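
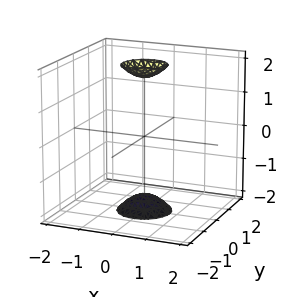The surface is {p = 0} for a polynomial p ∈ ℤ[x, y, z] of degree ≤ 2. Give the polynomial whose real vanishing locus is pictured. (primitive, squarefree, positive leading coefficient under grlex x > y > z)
3*x^2 + 3*y^2 - z^2 + 3

(a) I count 2 distinct pieces.
(b) deg p = 2.
(c) By symmetry, every cross-section ⟂ z is a circle, so x, y appear only via x² + y²; it's symmetric under z → −z, forcing even powers of z.
(d) Observable constraints: it misses every integer gridline on the x-axis; no y-intercept at any integer in the box; a circular section at z = -2 has radius between 0 and 1.
(e) Together with the visible shape, these determine p as stated.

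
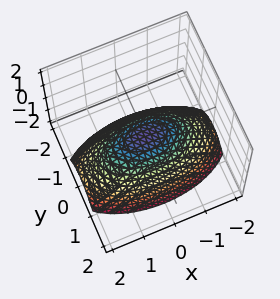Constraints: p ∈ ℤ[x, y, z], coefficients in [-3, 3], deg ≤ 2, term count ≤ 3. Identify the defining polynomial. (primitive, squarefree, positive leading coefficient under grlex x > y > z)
x^2 + 3*y^2 + 3*z

deg p = 2. A paraboloid; a quadric.
Symmetries: it's symmetric under x → −x, forcing even powers of x; the y ↦ −y reflection is a symmetry, so y appears only in even powers.
Observable constraints: it meets the y-axis at y = 0 (among the integer gridlines); it meets the z-axis at z = 0 (among the integer gridlines).
Putting this together gives p.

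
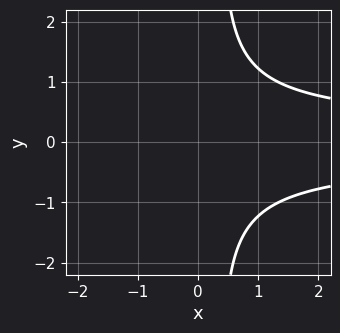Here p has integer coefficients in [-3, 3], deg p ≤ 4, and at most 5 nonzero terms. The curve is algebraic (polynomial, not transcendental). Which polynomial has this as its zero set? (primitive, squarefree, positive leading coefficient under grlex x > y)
3*x*y^2 - y^2 - 3

1. The degree is 3 — a generic line meets the curve in up to 3 points.
2. Symmetries: mirror symmetry y ↦ −y ⇒ only even powers of y.
3. From the visible intercepts: it misses every integer gridline on the x-axis; it misses every integer gridline on the y-axis.
4. Assembling these constraints gives the stated polynomial.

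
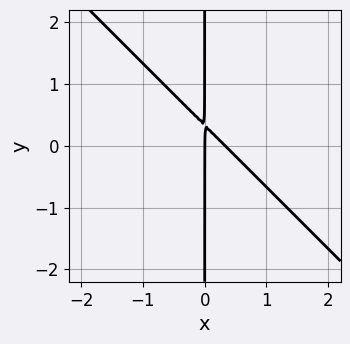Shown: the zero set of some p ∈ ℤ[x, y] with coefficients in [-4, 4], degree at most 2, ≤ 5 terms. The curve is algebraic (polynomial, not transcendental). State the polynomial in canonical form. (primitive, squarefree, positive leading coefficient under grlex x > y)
Degree: no degree-1 curve has this shape, so deg p = 2.
Reading off the gridlines: every point of the y-axis in the box is on the curve; one x-axis crossing is at x = 0.
Fitting integer coefficients to these (and the overall shape) gives p.

3*x^2 + 3*x*y - x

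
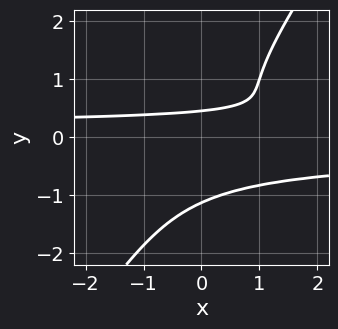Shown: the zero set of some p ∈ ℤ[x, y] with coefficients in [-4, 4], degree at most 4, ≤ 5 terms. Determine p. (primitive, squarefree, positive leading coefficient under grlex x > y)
3*x*y^3 - 2*y^4 - 2*y + 1

(a) Degree: the shape is more complex than any degree-3 curve, so deg p = 4.
(b) Observable constraints: it misses every integer gridline on the x-axis.
(c) Solving for integer coefficients yields p as stated.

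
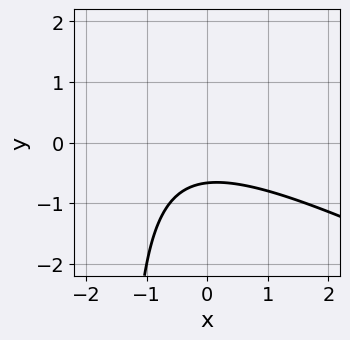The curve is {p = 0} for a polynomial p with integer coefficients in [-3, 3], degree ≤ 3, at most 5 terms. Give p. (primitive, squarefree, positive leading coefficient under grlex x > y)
x^2 + 2*x*y + x + 3*y + 2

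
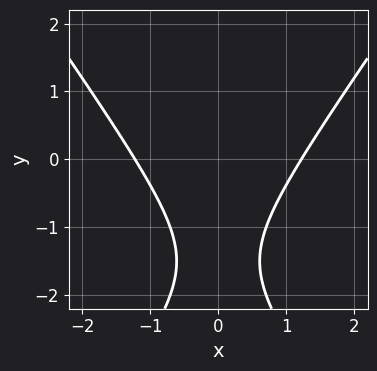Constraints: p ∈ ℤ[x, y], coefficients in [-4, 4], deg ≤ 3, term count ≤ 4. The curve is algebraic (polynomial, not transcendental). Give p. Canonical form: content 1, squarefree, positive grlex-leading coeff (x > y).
2*x^2 - y^2 - 3*y - 3

1. Degree: the shape is more complex than any degree-1 curve, so deg p = 2.
2. Symmetries: the x ↦ −x reflection is a symmetry, so x appears only in even powers.
3. Checking where it meets the axes: the curve avoids every integer y-axis point in the box.
4. Together with the visible shape, these determine p as stated.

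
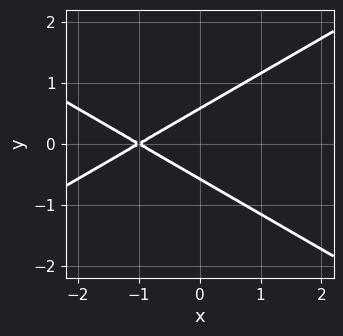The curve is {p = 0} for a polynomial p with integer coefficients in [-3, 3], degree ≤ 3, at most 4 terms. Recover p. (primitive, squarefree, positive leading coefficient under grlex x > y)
x^2 - 3*y^2 + 2*x + 1

(a) Degree: no degree-1 curve has this shape, so deg p = 2.
(b) Symmetries: mirror symmetry y ↦ −y ⇒ only even powers of y.
(c) Against the integer gridlines: it meets the x-axis at x = -1 (among the integer gridlines).
(d) Putting this together gives p.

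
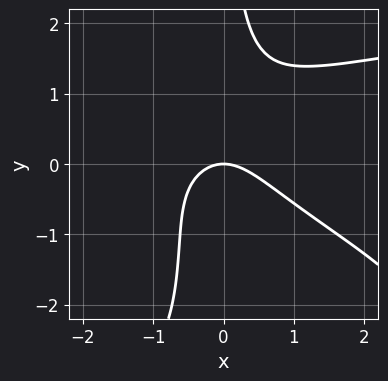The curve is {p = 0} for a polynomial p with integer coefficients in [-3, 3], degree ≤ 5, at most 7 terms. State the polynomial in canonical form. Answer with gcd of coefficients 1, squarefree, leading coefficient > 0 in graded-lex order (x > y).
1. deg p = 4. A generic line meets the curve in up to 4 points.
2. From the visible intercepts: it meets the y-axis at y = 0 (among the integer gridlines); one x-axis crossing is at x = 0.
3. Assembling these constraints gives the stated polynomial.

x*y^3 + 3*x*y^2 - 3*x^2 - x*y - 3*y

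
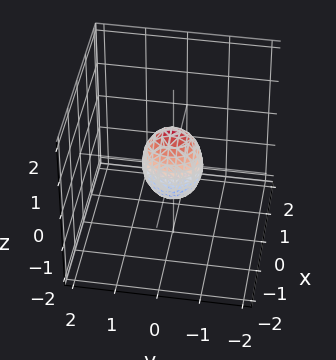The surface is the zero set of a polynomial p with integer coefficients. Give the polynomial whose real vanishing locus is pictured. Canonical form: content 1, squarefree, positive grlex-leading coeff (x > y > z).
1. The degree is 2 — bounded and convex; a quadric.
2. Symmetries: mirror symmetry x ↦ −x ⇒ only even powers of x; it's symmetric under z → −z, forcing even powers of z; it's symmetric under y → −y, forcing even powers of y.
3. From the axis intercepts and sections: among the integer gridlines, it crosses the z-axis at z ∈ {-1, 1}.
4. Fitting integer coefficients to these (and the overall shape) gives p.

3*x^2 + 2*y^2 + z^2 - 1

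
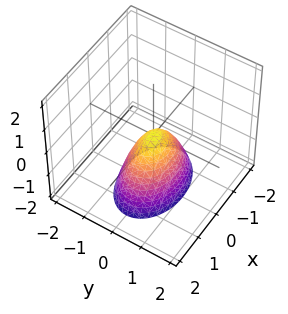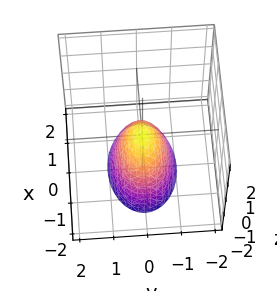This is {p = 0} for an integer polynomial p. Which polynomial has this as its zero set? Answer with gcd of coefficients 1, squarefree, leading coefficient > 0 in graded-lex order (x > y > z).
x^2 + 2*y^2 + z

1. The degree is 2 — a single bowl opening along one axis; a quadric.
2. Symmetries: mirror symmetry x ↦ −x ⇒ only even powers of x; the y ↦ −y reflection is a symmetry, so y appears only in even powers.
3. From the visible intercepts: one z-axis crossing is at z = 0; it crosses the y-axis at the gridline y = 0; it meets the x-axis at x = 0 (among the integer gridlines).
4. Fitting integer coefficients to these (and the overall shape) gives p.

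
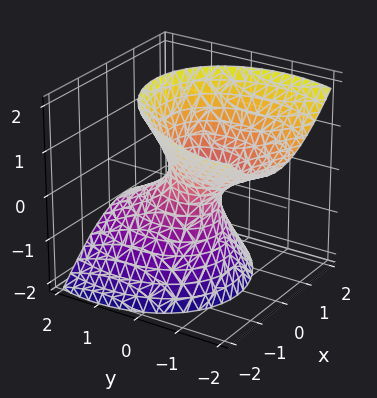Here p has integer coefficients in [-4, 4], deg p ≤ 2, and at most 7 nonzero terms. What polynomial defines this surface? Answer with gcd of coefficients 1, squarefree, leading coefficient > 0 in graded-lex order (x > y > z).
3*x^2 - x*y + 2*y^2 + 3*y*z - 2*z^2 - 1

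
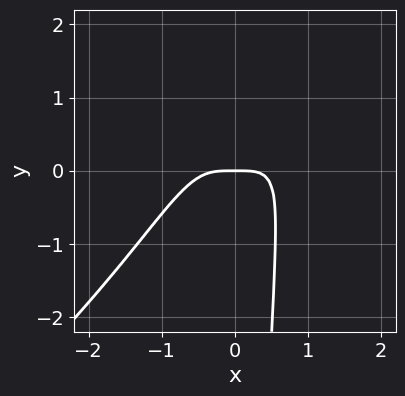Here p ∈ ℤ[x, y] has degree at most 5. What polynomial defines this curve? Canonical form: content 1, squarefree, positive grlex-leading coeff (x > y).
First, deg p = 4.
Then, from the axis intercepts and sections: it meets the x-axis at x = 0 (among the integer gridlines); it crosses the y-axis at the gridline y = 0.
Finally, matching integer coefficients to the picture gives p.

2*x^4 - 3*x^3*y + x^2*y^2 + y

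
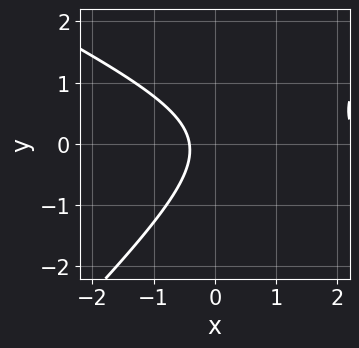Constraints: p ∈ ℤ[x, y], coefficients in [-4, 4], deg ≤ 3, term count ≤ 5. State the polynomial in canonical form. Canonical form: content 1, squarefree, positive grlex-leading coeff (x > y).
x^2 + x*y - 2*y^2 - 2*x - 1

1. Degree: the shape is more complex than any degree-1 curve, so deg p = 2.
2. From the visible intercepts: the curve avoids every integer y-axis point in the box.
3. These observations pin down the coefficients.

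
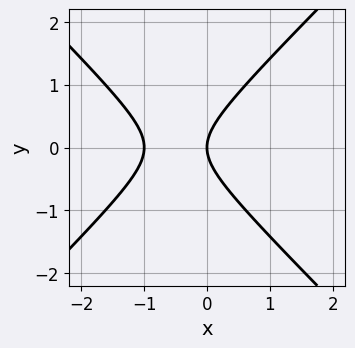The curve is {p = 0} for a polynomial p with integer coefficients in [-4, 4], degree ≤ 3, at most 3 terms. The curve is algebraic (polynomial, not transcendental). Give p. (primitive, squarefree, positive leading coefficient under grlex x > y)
1. The degree is 2 — the shape is more complex than any degree-1 curve.
2. Symmetries: it's symmetric under y → −y, forcing even powers of y.
3. From the visible intercepts: the x-axis gridline crossings are at x ∈ {-1, 0}; it meets the y-axis at y = 0 (among the integer gridlines).
4. Together with the visible shape, these determine p as stated.

x^2 - y^2 + x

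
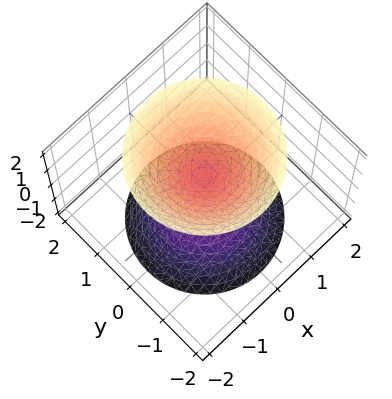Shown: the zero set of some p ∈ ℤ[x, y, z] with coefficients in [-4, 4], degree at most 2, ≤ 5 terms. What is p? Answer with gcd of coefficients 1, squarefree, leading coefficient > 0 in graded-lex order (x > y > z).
3*x^2 + 3*y^2 - 2*z^2 + 1

The picture has 2 separate pieces. They look like related sheets of one shape, so recover p as a whole.
deg p = 2. Two separate bowl-shaped sheets opening away from each other; a quadric.
Symmetries: it's symmetric under z → −z, forcing even powers of z; every cross-section ⟂ z is a circle, so x, y appear only via x² + y².
From the visible intercepts: it misses every integer gridline on the x-axis; it misses every integer gridline on the y-axis; a circular section at z = 2 has radius between 1 and 2.
Putting this together gives p.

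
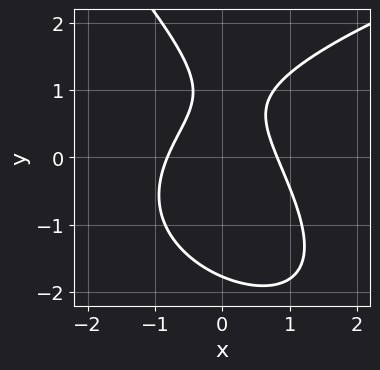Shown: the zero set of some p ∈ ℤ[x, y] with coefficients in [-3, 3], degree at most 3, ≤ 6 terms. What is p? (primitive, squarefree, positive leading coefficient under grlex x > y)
deg p = 3. A generic line meets the curve in up to 3 points.
The integer polynomial consistent with all of this is the stated p.

x*y^2 + y^3 - 3*x^2 - 2*y + 2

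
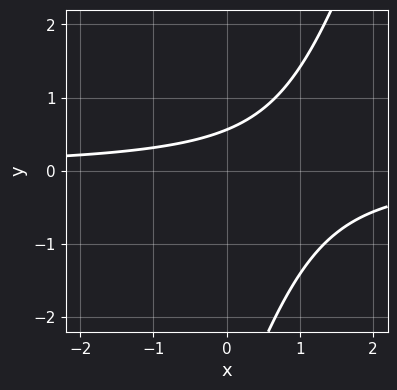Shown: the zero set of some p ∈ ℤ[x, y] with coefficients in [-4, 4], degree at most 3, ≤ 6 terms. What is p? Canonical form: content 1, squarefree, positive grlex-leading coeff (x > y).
3*x*y - y^2 - 3*y + 2

First, degree: a generic line meets the curve in up to 2 points, so deg p = 2.
Next, observable constraints: it misses every integer gridline on the x-axis.
Finally, these observations pin down the coefficients.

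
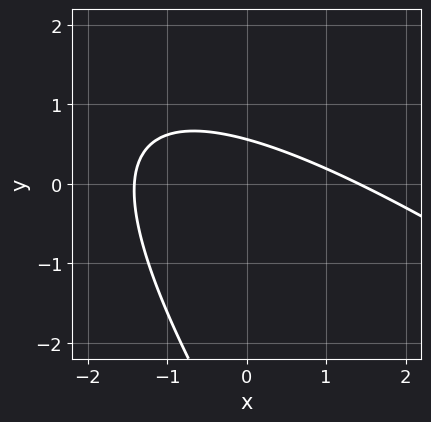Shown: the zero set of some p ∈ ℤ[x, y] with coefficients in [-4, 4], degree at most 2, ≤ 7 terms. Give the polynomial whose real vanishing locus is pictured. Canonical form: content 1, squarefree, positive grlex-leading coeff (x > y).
1. Degree: no degree-1 curve has this shape, so deg p = 2.
2. Solving for integer coefficients yields p as stated.

x^2 + 2*x*y + y^2 + 3*y - 2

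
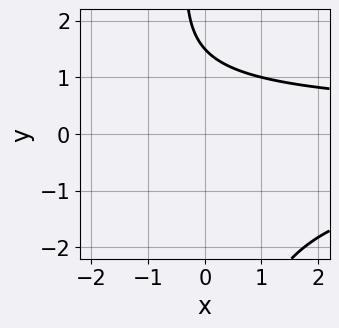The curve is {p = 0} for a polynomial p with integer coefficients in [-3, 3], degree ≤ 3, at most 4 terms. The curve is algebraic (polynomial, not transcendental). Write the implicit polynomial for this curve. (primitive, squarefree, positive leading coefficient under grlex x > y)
1. deg p = 3. The shape is more complex than any degree-2 curve.
2. From the axis intercepts and sections: no x-intercept at any integer in the box.
3. Putting this together gives p.

x*y^2 + 2*y - 3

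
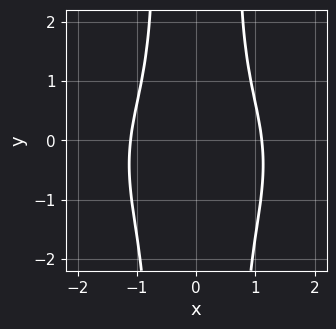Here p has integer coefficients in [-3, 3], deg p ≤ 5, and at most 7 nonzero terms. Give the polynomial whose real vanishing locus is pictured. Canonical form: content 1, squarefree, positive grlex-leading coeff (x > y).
2*x^4 + 2*x^2*y^2 + x^2*y - y^2 - 3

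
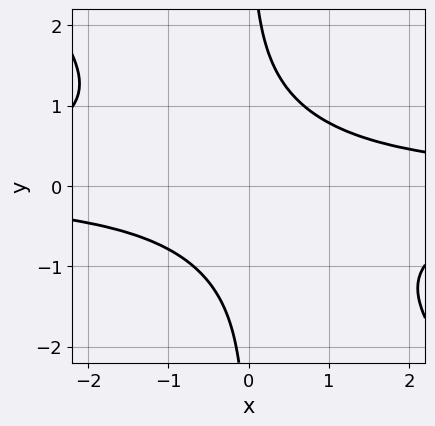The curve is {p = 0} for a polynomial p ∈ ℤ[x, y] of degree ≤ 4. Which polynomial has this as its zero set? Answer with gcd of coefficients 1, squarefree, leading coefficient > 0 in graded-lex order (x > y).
2*x^2*y^2 + 2*x*y^3 + x*y - 3

1. deg p = 4. The shape is more complex than any degree-3 curve.
2. Reading off the gridlines: no x-intercept at any integer in the box; no y-intercept at any integer in the box.
3. Fitting integer coefficients to these (and the overall shape) gives p.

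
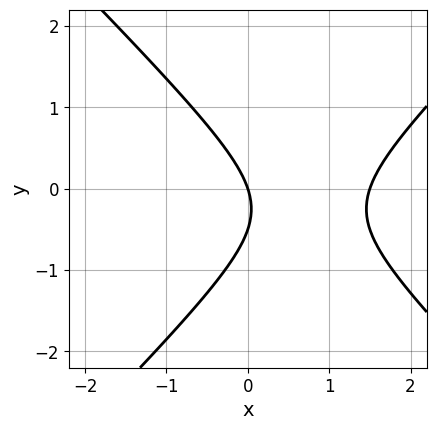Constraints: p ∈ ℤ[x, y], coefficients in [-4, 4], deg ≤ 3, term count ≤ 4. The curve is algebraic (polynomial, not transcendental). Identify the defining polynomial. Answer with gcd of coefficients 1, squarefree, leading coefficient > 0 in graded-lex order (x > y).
2*x^2 - 2*y^2 - 3*x - y

deg p = 2. No degree-1 curve has this shape.
Observable constraints: it crosses the x-axis at the gridline x = 0; one y-axis crossing is at y = 0.
The integer polynomial consistent with all of this is the stated p.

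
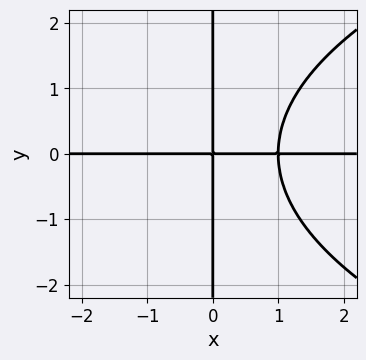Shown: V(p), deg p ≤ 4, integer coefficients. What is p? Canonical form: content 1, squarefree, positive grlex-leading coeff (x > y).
1. Degree: a generic line meets the curve in up to 4 points, so deg p = 4.
2. Checking where it meets the axes: the visible y-axis segment lies entirely on the curve; every point of the x-axis in the box is on the curve.
3. These observations pin down the coefficients.

x*y^3 - 3*x^2*y + 3*x*y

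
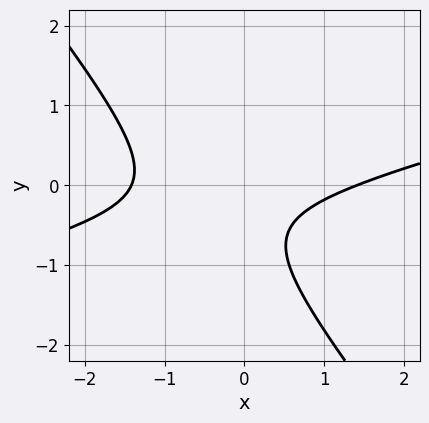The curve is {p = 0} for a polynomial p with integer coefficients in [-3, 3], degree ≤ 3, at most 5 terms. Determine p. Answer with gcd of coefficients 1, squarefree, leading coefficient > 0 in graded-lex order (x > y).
1. The degree is 2 — the shape is more complex than any degree-1 curve.
2. Against the integer gridlines: the curve avoids every integer y-axis point in the box.
3. Fitting integer coefficients to these (and the overall shape) gives p.

x^2 - 3*x*y - 3*y^2 - 3*y - 2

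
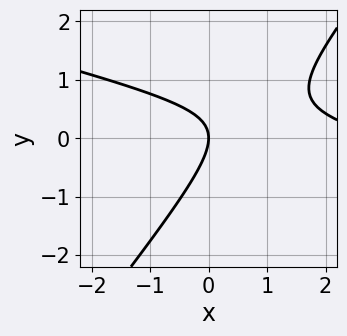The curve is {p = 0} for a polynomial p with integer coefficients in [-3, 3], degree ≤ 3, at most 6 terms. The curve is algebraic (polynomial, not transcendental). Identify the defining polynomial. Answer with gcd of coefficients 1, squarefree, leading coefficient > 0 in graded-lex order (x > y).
1. The degree is 2 — a generic line meets the curve in up to 2 points.
2. Against the integer gridlines: one y-axis crossing is at y = 0; it crosses the x-axis at the gridline x = 0.
3. These observations pin down the coefficients.

x^2 + 3*x*y - 3*y^2 - 3*x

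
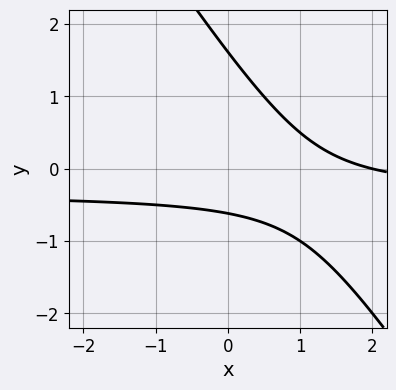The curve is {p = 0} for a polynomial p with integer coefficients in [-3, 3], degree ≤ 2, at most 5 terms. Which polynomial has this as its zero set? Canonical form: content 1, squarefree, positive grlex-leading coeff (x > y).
3*x*y + 2*y^2 + x - 2*y - 2

(a) The degree is 2 — a generic line meets the curve in up to 2 points.
(b) Reading off the gridlines: one x-axis crossing is at x = 2.
(c) Fitting integer coefficients to these (and the overall shape) gives p.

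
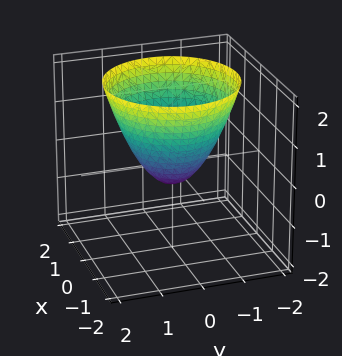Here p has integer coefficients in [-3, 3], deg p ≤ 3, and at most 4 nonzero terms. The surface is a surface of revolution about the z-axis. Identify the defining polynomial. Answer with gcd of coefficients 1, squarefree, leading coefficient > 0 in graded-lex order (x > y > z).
2*x^2 + 2*y^2 - 2*z - 1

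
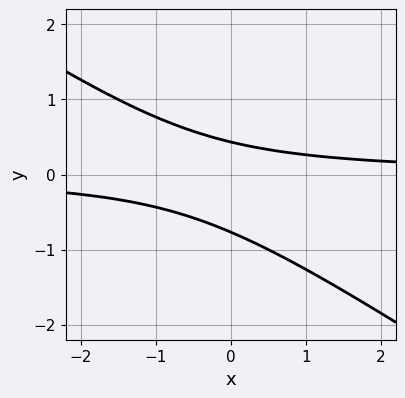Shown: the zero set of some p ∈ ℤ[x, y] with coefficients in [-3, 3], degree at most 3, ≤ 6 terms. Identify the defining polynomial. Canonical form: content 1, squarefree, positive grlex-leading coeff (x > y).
(a) deg p = 2.
(b) Observable constraints: the curve avoids every integer x-axis point in the box.
(c) Solving for integer coefficients yields p as stated.

2*x*y + 3*y^2 + y - 1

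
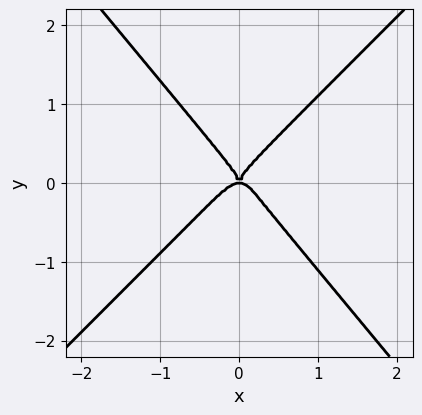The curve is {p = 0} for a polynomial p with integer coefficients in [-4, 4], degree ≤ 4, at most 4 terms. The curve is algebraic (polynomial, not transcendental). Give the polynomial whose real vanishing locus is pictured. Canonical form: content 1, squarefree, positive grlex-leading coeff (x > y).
3*x^4 - x^3*y - 2*y^4 + x^2*y

First, the degree is 4 — the shape is more complex than any degree-3 curve.
Then, observable constraints: it crosses the y-axis at the gridline y = 0; one x-axis crossing is at x = 0.
Finally, together with the visible shape, these determine p as stated.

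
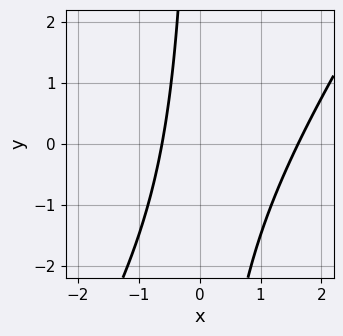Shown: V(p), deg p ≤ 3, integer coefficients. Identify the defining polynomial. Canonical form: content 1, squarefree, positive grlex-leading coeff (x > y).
3*x^2 - 2*x*y - 3*x - 3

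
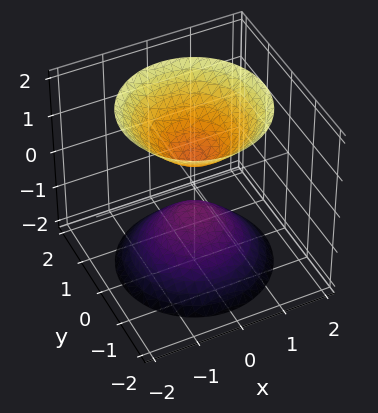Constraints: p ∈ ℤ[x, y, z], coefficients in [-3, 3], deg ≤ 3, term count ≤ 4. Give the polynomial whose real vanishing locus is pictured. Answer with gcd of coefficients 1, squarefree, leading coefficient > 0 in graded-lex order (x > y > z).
3*x^2 + 3*y^2 - 2*z^2 + 1

(a) I count 2 distinct pieces. They look like related sheets of one shape, so recover p as a whole.
(b) deg p = 2. Two sheets facing apart; a quadric.
(c) Symmetries: mirror symmetry z ↦ −z ⇒ only even powers of z; the surface is invariant under rotation about z: p = q(x² + y², z).
(d) From the axis intercepts and sections: the surface avoids every integer y-axis point in the box; no x-intercept at any integer in the box; a circular section at z = -1 has radius between 0 and 1.
(e) Putting this together gives p.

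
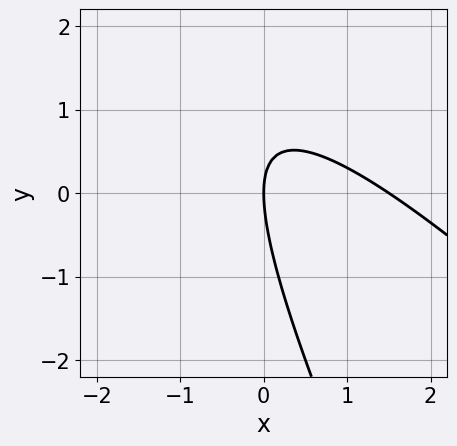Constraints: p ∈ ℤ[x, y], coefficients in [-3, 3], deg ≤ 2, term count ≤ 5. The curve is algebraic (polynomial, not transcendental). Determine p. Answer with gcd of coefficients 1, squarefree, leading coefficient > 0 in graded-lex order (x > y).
1. The degree is 2 — a generic line meets the curve in up to 2 points.
2. Reading off the gridlines: one y-axis crossing is at y = 0; it crosses the x-axis at the gridline x = 0.
3. Together with the visible shape, these determine p as stated.

2*x^2 + 3*x*y + y^2 - 3*x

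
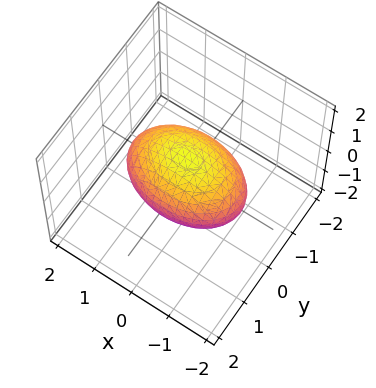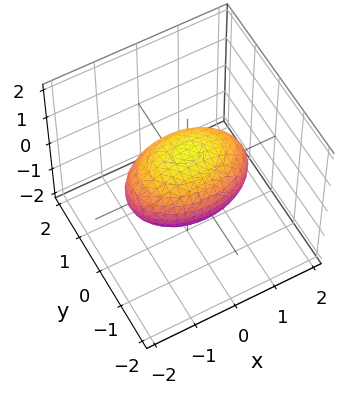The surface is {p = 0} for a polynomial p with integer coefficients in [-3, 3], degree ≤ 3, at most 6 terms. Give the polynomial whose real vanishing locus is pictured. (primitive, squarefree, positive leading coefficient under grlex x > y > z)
x^2 + 2*y^2 + 2*z^2 - 2

The degree is 2 — bounded and convex; a quadric.
Symmetries: the y ↦ −y reflection is a symmetry, so y appears only in even powers; it's symmetric under x → −x, forcing even powers of x; mirror symmetry z ↦ −z ⇒ only even powers of z.
Against the integer gridlines: the z-axis gridline crossings are at z ∈ {-1, 1}; the y-axis gridline crossings are at y ∈ {-1, 1}.
Assembling these constraints gives the stated polynomial.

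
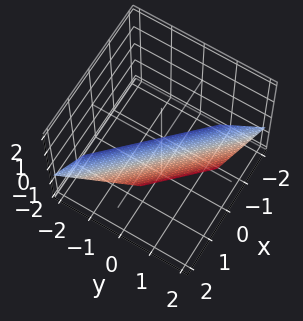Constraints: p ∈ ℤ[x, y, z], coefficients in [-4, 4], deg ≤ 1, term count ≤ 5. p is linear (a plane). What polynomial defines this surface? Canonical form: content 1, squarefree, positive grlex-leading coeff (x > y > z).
Degree: every cross-section is a straight line — this is a plane, so deg p = 1.
Matching integer coefficients to the picture gives p.

3*x + 3*y - 3*z - 2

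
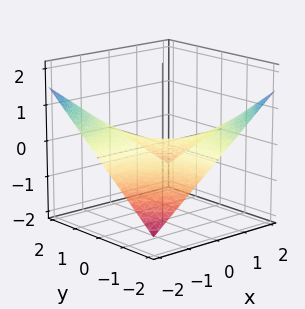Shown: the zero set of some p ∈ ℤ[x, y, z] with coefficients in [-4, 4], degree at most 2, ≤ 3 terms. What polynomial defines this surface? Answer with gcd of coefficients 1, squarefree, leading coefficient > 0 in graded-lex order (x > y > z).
1. The degree is 2 — a hyperbolic paraboloid; a quadric.
2. Checking where it meets the axes: one z-axis crossing is at z = 0; every point of the x-axis in the box is on the surface; the visible y-axis segment lies entirely on the surface.
3. Together with the visible shape, these determine p as stated.

x*y + 3*z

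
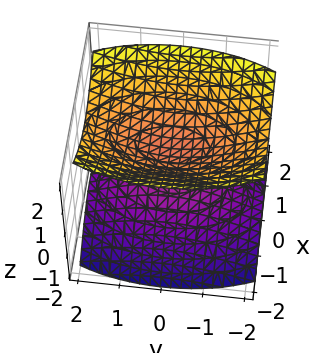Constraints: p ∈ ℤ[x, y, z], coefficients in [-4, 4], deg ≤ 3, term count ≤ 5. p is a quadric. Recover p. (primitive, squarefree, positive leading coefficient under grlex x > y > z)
3*x^2 + y^2 - 3*z^2 + 1

1. There are 2 components.
2. deg p = 2.
3. Symmetries: mirror symmetry x ↦ −x ⇒ only even powers of x; it's symmetric under y → −y, forcing even powers of y; mirror symmetry z ↦ −z ⇒ only even powers of z.
4. Observable constraints: it misses every integer gridline on the y-axis; no x-intercept at any integer in the box.
5. Fitting integer coefficients to these (and the overall shape) gives p.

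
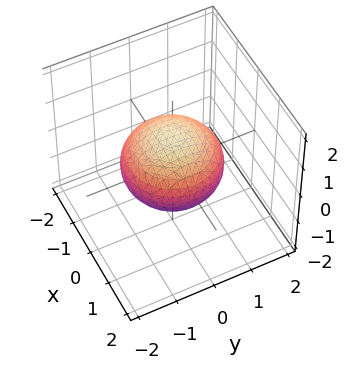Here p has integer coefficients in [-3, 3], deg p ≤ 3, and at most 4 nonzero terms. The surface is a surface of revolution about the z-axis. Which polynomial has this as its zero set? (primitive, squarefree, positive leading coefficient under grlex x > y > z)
deg p = 2.
By symmetry, the surface is invariant under rotation about z: p = q(x² + y², z).
Reading off the gridlines: the z-axis gridline crossings are at z ∈ {-1, 1}; a circular section at z = 0 has radius between 1 and 2.
Putting this together gives p.

2*x^2 + 2*y^2 + 3*z^2 - 3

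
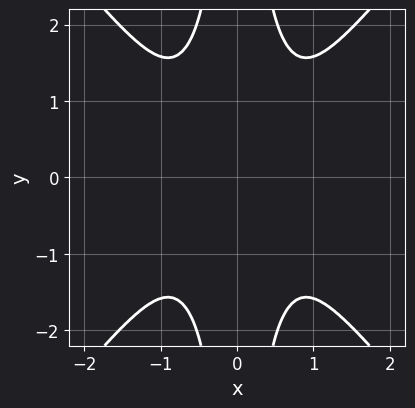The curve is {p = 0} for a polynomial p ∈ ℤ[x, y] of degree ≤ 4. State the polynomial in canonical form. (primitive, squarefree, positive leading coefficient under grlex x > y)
3*x^4 - 2*x^2*y^2 + 2

First, degree: no degree-3 curve has this shape, so deg p = 4.
Next, symmetries: it's symmetric under y → −y, forcing even powers of y; the x ↦ −x reflection is a symmetry, so x appears only in even powers.
Next, against the integer gridlines: it misses every integer gridline on the x-axis; no y-intercept at any integer in the box.
Finally, matching integer coefficients to the picture gives p.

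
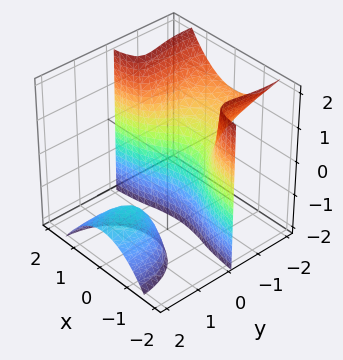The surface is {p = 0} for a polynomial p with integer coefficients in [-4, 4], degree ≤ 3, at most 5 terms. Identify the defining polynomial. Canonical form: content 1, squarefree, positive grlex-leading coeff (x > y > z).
(a) I count 2 distinct pieces. Treating them together as one polynomial.
(b) The degree is 3 — a generic line meets the surface in up to 3 points.
(c) From the visible intercepts: no z-intercept at any integer in the box; it meets the y-axis at y = -1 (among the integer gridlines); no x-intercept at any integer in the box.
(d) Assembling these constraints gives the stated polynomial.

2*x^2*y + y^3 + 2*y^2*z + 1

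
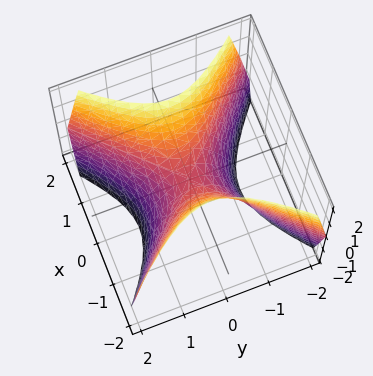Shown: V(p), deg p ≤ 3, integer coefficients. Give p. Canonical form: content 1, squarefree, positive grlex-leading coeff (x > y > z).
3*x^2 - 3*y^2 - 2*z

(a) The degree is 2 — a saddle surface; a quadric.
(b) Symmetries: the y ↦ −y reflection is a symmetry, so y appears only in even powers; it's symmetric under x → −x, forcing even powers of x.
(c) Checking where it meets the axes: one x-axis crossing is at x = 0; one y-axis crossing is at y = 0.
(d) Matching integer coefficients to the picture gives p.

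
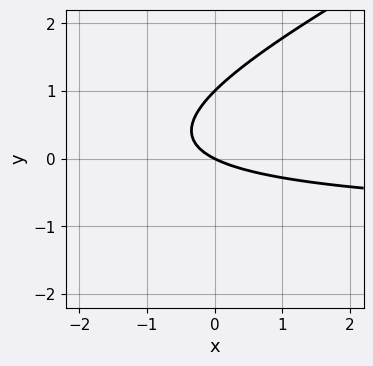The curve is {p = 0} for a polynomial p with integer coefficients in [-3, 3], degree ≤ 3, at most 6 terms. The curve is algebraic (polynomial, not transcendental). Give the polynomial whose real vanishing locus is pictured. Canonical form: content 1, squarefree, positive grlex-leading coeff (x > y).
(a) deg p = 2. A generic line meets the curve in up to 2 points.
(b) Reading off the gridlines: the y-axis gridline crossings are at y ∈ {0, 1}; one x-axis crossing is at x = 0.
(c) Putting this together gives p.

x*y - 2*y^2 + x + 2*y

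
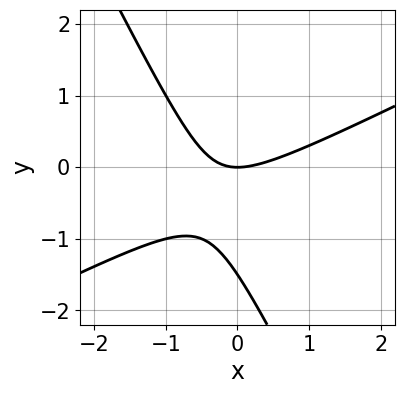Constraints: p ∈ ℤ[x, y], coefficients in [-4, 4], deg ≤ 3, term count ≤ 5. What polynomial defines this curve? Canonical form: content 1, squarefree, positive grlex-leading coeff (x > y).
(a) Degree: a generic line meets the curve in up to 2 points, so deg p = 2.
(b) Against the integer gridlines: it meets the y-axis at y = 0 (among the integer gridlines); it crosses the x-axis at the gridline x = 0.
(c) These observations pin down the coefficients.

2*x^2 - 3*x*y - 2*y^2 - 3*y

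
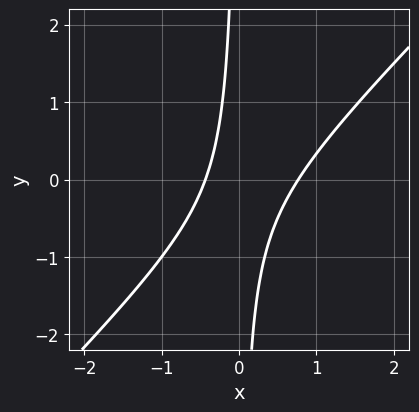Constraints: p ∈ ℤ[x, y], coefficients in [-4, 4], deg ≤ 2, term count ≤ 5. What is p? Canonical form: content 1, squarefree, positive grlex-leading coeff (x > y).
3*x^2 - 3*x*y - x - 1

(a) Degree: a generic line meets the curve in up to 2 points, so deg p = 2.
(b) From the visible intercepts: the curve avoids every integer y-axis point in the box.
(c) Putting this together gives p.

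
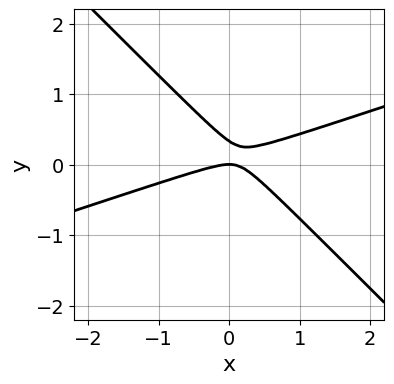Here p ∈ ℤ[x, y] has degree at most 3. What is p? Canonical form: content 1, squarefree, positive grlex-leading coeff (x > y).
x^2 - 2*x*y - 3*y^2 + y

(a) The degree is 2 — no degree-1 curve has this shape.
(b) Reading off the gridlines: it meets the y-axis at y = 0 (among the integer gridlines); it crosses the x-axis at the gridline x = 0.
(c) Fitting integer coefficients to these (and the overall shape) gives p.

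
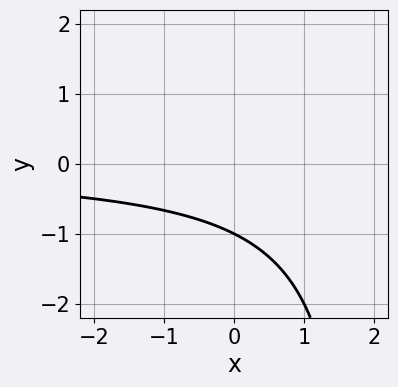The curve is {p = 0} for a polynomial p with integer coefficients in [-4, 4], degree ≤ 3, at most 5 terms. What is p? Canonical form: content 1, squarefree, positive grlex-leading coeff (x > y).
x*y - 2*y - 2

1. Degree: no degree-1 curve has this shape, so deg p = 2.
2. From the axis intercepts and sections: it misses every integer gridline on the x-axis; one y-axis crossing is at y = -1.
3. Putting this together gives p.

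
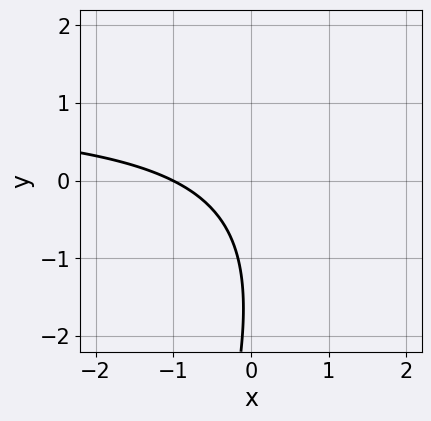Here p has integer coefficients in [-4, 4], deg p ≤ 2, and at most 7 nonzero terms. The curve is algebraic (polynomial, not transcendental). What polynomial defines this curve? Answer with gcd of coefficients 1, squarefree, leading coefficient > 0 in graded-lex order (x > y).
3*x*y - y^2 - 3*x - 3*y - 3

(a) deg p = 2.
(b) Against the integer gridlines: the curve avoids every integer y-axis point in the box; it meets the x-axis at x = -1 (among the integer gridlines).
(c) Putting this together gives p.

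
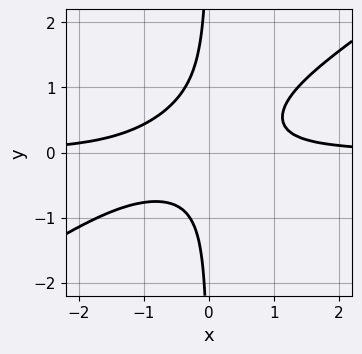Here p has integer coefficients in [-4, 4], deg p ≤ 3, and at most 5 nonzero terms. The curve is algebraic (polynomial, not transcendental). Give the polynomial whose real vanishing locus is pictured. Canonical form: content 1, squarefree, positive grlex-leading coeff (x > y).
2*x^2*y - 3*x*y^2 + x*y - 1

deg p = 3. A generic line meets the curve in up to 3 points.
Checking where it meets the axes: it misses every integer gridline on the x-axis; it misses every integer gridline on the y-axis.
The integer polynomial consistent with all of this is the stated p.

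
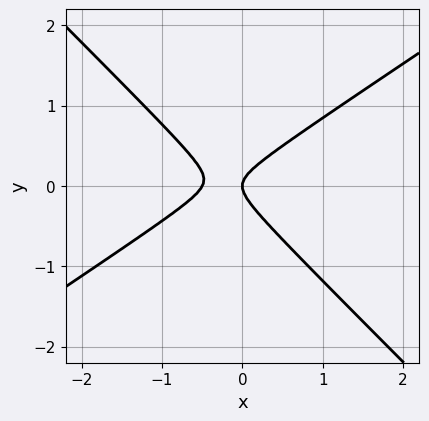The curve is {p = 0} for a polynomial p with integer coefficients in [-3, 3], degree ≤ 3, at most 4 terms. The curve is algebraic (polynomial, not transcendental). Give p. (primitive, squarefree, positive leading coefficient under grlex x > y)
2*x^2 - x*y - 3*y^2 + x

First, deg p = 2. The shape is more complex than any degree-1 curve.
Then, checking where it meets the axes: it crosses the y-axis at the gridline y = 0; it crosses the x-axis at the gridline x = 0.
Finally, solving for integer coefficients yields p as stated.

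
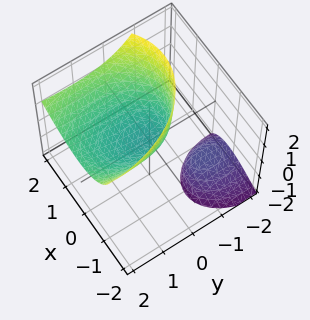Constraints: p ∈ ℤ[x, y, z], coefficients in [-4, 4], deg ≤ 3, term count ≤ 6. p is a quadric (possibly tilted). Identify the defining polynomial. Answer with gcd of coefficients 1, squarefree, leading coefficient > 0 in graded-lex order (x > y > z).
2*x^2 - 2*x*z + y^2 - 2*y*z - 2*z

1. The picture has 2 separate pieces. Treating them together as one polynomial.
2. The degree is 2 — the shape is more complex than any degree-1 surface.
3. Against the integer gridlines: it crosses the y-axis at the gridline y = 0; one z-axis crossing is at z = 0; one x-axis crossing is at x = 0.
4. Together with the visible shape, these determine p as stated.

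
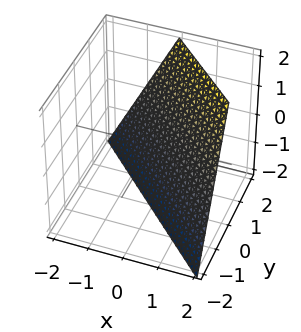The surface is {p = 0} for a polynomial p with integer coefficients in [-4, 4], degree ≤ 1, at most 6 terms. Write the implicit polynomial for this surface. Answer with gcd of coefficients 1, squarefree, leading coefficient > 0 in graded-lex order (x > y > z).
1. The degree is 1 — every cross-section is a straight line — this is a plane.
2. Against the integer gridlines: it meets the y-axis at y = 1 (among the integer gridlines); it crosses the x-axis at the gridline x = 1.
3. Assembling these constraints gives the stated polynomial. Check: (0, 0, -2) on the z-axis lies on the surface, and p(0, 0, -2) = 0. ✓

2*x + 2*y - z - 2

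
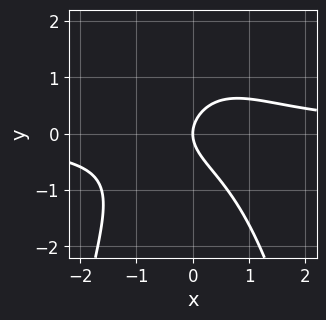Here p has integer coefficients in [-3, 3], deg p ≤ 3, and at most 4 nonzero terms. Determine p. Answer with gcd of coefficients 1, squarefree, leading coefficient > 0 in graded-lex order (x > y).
(a) The degree is 3 — a generic line meets the curve in up to 3 points.
(b) From the visible intercepts: one y-axis crossing is at y = 0; one x-axis crossing is at x = 0.
(c) Fitting integer coefficients to these (and the overall shape) gives p.

x^2*y + y^2 - x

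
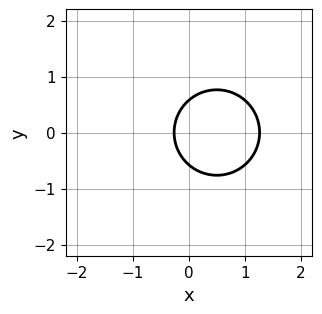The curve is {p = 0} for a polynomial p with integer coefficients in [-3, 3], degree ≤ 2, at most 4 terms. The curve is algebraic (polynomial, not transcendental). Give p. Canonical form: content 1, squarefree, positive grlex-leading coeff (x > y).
Degree: no degree-1 curve has this shape, so deg p = 2.
Symmetries: it's symmetric under y → −y, forcing even powers of y.
Assembling these constraints gives the stated polynomial.

3*x^2 + 3*y^2 - 3*x - 1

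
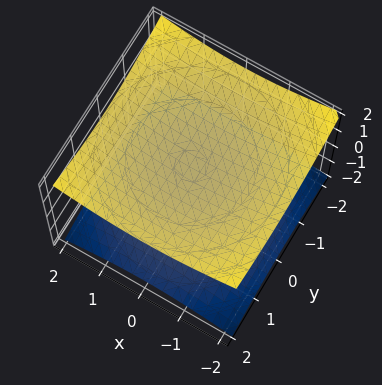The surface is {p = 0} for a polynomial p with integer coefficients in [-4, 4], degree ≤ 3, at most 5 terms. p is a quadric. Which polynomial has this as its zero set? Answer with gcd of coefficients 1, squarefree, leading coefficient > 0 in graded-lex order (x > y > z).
x^2 + y^2 - 3*z^2 + 3

1. The picture has 2 separate pieces.
2. The degree is 2 — two separate bowl-shaped sheets opening away from each other; a quadric.
3. Symmetry: the z-axis is an axis of rotation, so x and y enter only as x² + y²; it's symmetric under z → −z, forcing even powers of z.
4. From the visible intercepts: it misses every integer gridline on the x-axis; it misses every integer gridline on the y-axis; among the integer gridlines, it crosses the z-axis at z ∈ {-1, 1}.
5. Together with the visible shape, these determine p as stated.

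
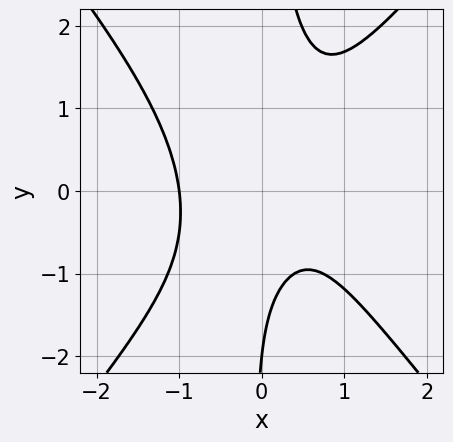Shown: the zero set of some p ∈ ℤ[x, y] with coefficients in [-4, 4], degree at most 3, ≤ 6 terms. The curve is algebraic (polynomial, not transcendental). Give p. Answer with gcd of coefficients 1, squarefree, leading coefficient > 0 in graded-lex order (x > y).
3*x^3 - 2*x*y^2 - x + y + 2

1. deg p = 3.
2. Reading off the gridlines: it meets the y-axis at y = -2 (among the integer gridlines); one x-axis crossing is at x = -1.
3. These observations pin down the coefficients.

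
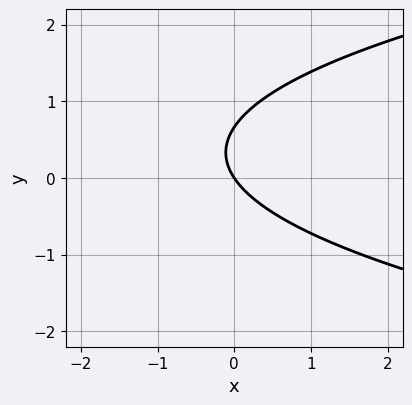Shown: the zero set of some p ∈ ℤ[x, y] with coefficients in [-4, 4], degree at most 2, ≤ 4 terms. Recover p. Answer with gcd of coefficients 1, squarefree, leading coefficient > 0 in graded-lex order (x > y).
1. deg p = 2.
2. From the axis intercepts and sections: it crosses the x-axis at the gridline x = 0; it meets the y-axis at y = 0 (among the integer gridlines).
3. Together with the visible shape, these determine p as stated.

3*y^2 - 3*x - 2*y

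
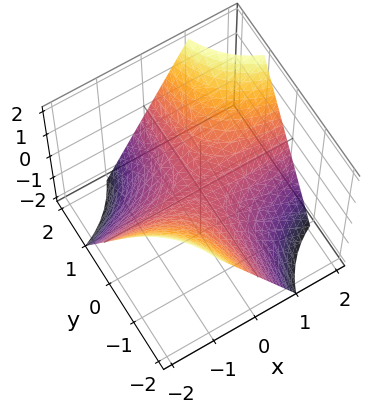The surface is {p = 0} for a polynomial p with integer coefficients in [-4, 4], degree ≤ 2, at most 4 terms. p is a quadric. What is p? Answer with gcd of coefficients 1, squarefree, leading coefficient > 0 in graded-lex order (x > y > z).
1. deg p = 2. A hyperbolic paraboloid; a quadric.
2. Against the integer gridlines: every point of the y-axis in the box is on the surface; it crosses the z-axis at the gridline z = 0; every point of the x-axis in the box is on the surface.
3. Solving for integer coefficients yields p as stated.

x*y - z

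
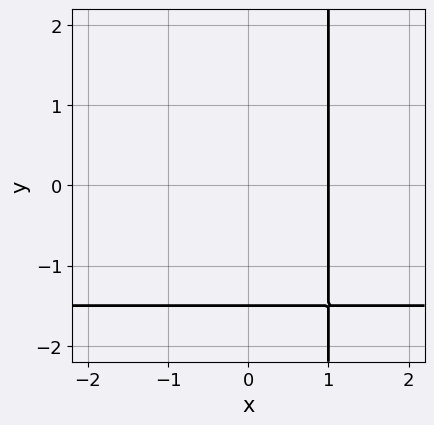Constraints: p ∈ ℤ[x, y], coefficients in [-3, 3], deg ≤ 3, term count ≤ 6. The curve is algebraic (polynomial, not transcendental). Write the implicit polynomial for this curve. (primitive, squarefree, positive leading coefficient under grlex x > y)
2*x*y + 3*x - 2*y - 3

First, the degree is 2 — the shape is more complex than any degree-1 curve.
Then, from the visible intercepts: one x-axis crossing is at x = 1.
Finally, these observations pin down the coefficients.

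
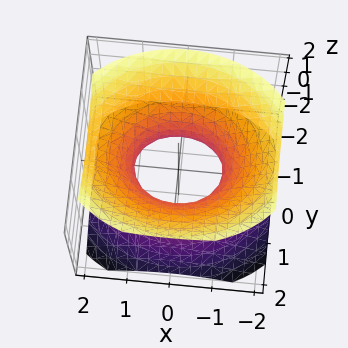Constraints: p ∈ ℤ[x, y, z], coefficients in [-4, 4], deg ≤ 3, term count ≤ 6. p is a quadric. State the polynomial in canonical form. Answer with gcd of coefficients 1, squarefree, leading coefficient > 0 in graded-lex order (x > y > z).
2*x^2 + 3*y^2 - 3*z^2 - 2

1. The degree is 2 — an hourglass — one-sheet hyperboloid; a quadric.
2. Symmetries: the z ↦ −z reflection is a symmetry, so z appears only in even powers; it's symmetric under y → −y, forcing even powers of y; mirror symmetry x ↦ −x ⇒ only even powers of x.
3. From the axis intercepts and sections: the x-axis gridline crossings are at x ∈ {-1, 1}; no z-intercept at any integer in the box.
4. Together with the visible shape, these determine p as stated.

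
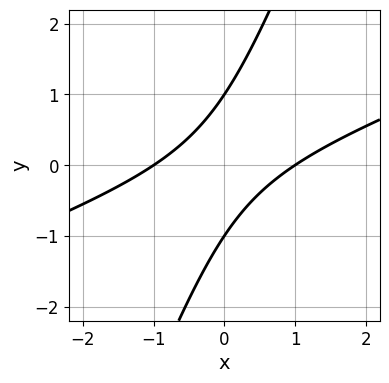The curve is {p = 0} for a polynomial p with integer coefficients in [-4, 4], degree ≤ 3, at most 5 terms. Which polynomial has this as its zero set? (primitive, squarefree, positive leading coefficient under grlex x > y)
x^2 - 3*x*y + y^2 - 1

(a) The degree is 2 — no degree-1 curve has this shape.
(b) From the visible intercepts: the x-axis gridline crossings are at x ∈ {-1, 1}; among the integer gridlines, it crosses the y-axis at y ∈ {-1, 1}.
(c) Putting this together gives p.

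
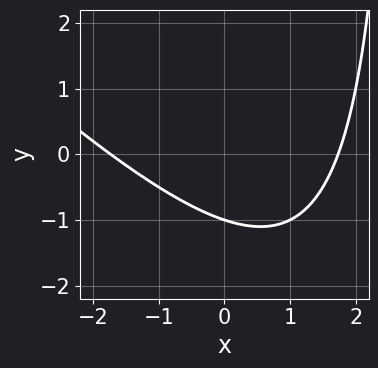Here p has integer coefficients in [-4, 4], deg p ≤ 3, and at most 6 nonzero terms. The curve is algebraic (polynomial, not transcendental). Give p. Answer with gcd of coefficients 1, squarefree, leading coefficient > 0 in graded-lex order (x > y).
1. The degree is 2 — a generic line meets the curve in up to 2 points.
2. Checking where it meets the axes: one y-axis crossing is at y = -1.
3. Together with the visible shape, these determine p as stated.

x^2 + x*y - 3*y - 3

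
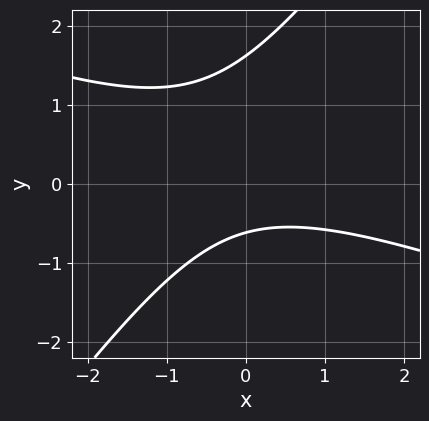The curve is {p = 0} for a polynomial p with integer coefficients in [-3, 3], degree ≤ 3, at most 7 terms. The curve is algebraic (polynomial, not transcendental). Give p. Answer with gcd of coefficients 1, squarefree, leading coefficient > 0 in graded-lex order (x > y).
x^2 + 2*x*y - 2*y^2 + 2*y + 2

First, the degree is 2 — no degree-1 curve has this shape.
Then, observable constraints: the curve avoids every integer x-axis point in the box.
Finally, matching integer coefficients to the picture gives p.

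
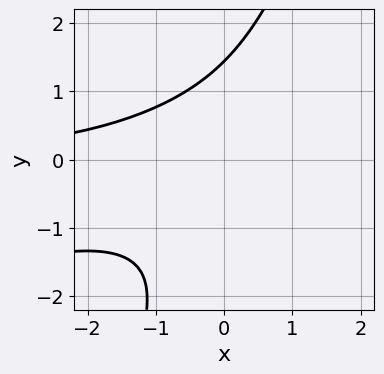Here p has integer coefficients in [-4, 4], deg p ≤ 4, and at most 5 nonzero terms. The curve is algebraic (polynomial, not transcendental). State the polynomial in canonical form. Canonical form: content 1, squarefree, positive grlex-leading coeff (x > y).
x^2*y - 3*x*y^2 + y^3 - 3

(a) Degree: a generic line meets the curve in up to 3 points, so deg p = 3.
(b) Reading off the gridlines: the curve avoids every integer x-axis point in the box.
(c) These observations pin down the coefficients.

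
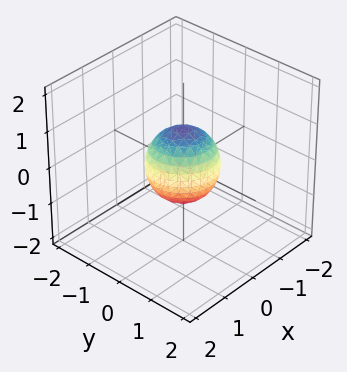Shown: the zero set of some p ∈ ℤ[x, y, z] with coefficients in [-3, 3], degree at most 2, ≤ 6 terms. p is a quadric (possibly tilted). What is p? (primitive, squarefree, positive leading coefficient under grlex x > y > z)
(a) The degree is 2 — no degree-1 surface has this shape.
(b) Checking where it meets the axes: among the integer gridlines, it crosses the z-axis at z ∈ {-1, 1}.
(c) The integer polynomial consistent with all of this is the stated p.

3*x^2 + x*y + 3*y^2 + 2*z^2 - 2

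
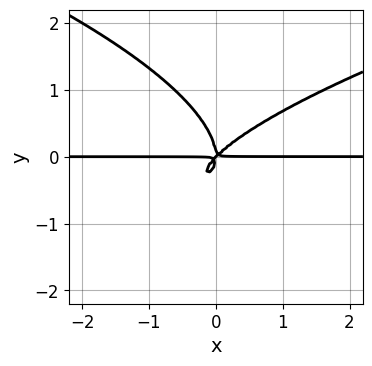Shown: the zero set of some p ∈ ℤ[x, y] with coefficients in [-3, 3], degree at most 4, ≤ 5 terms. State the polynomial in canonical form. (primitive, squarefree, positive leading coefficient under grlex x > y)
1. The degree is 4 — the shape is more complex than any degree-3 curve.
2. From the axis intercepts and sections: every point of the x-axis in the box is on the curve.
3. Fitting integer coefficients to these (and the overall shape) gives p.

y^4 - x^2*y + x*y^2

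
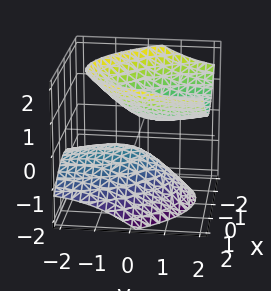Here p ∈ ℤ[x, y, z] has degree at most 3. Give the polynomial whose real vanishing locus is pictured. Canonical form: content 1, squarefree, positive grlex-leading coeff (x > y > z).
3*x^2 + x*y + y^2 - 3*y*z - 3*z^2 + 1

(a) I count 2 distinct pieces. They look like related sheets of one shape, so recover p as a whole.
(b) Degree: the shape is more complex than any degree-1 surface, so deg p = 2.
(c) Against the integer gridlines: the surface avoids every integer y-axis point in the box; the surface avoids every integer x-axis point in the box.
(d) Assembling these constraints gives the stated polynomial.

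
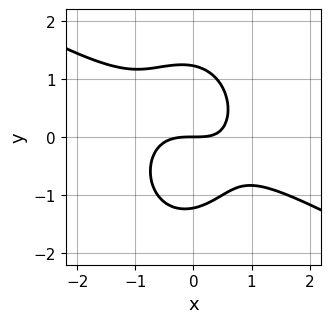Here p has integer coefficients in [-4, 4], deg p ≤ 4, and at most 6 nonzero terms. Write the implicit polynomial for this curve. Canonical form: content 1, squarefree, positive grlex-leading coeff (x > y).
The degree is 3 — the shape is more complex than any degree-2 curve.
Against the integer gridlines: it crosses the y-axis at the gridline y = 0; it meets the x-axis at x = 0 (among the integer gridlines).
Matching integer coefficients to the picture gives p.

2*x^3 + 3*x^2*y + 2*y^3 + x*y - 3*y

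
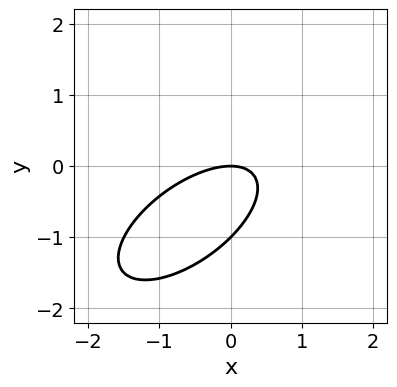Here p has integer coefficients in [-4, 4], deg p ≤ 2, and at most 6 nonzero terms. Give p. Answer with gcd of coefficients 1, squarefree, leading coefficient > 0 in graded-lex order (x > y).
2*x^2 - 3*x*y + 3*y^2 + 3*y

1. The degree is 2 — a generic line meets the curve in up to 2 points.
2. From the visible intercepts: it meets the x-axis at x = 0 (among the integer gridlines); the y-axis gridline crossings are at y ∈ {-1, 0}.
3. Fitting integer coefficients to these (and the overall shape) gives p.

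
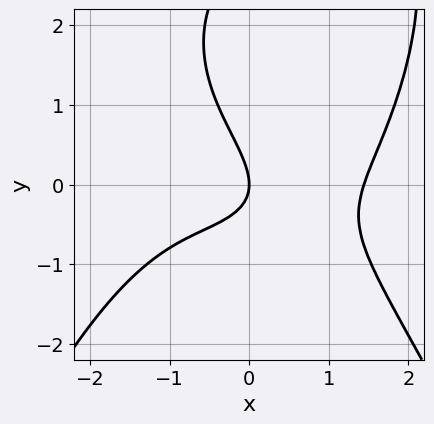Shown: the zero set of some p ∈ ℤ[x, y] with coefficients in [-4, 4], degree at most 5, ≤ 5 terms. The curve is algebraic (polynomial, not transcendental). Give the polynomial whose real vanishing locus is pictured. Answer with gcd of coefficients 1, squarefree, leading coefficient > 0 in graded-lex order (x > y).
(a) The degree is 4 — no degree-3 curve has this shape.
(b) From the visible intercepts: it crosses the x-axis at the gridline x = 0; one y-axis crossing is at y = 0.
(c) These observations pin down the coefficients.

x^4 + y^3 - 2*x*y - 3*y^2 - 3*x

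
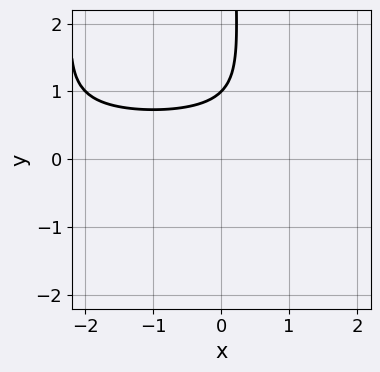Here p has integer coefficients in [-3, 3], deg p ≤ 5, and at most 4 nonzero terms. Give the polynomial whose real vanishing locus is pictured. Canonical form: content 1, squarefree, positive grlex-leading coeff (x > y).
(a) Degree: the shape is more complex than any degree-3 curve, so deg p = 4.
(b) Checking where it meets the axes: it meets the y-axis at y = 1 (among the integer gridlines); the curve avoids every integer x-axis point in the box.
(c) Assembling these constraints gives the stated polynomial.

x^2*y^2 + 2*x*y^2 - 2*y + 2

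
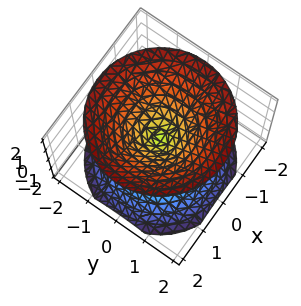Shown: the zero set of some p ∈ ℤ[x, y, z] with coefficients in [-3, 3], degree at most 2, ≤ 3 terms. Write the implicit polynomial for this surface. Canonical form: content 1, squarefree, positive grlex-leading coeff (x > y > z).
x^2 + y^2 - z^2

1. I count 2 distinct pieces. They look like related sheets of one shape, so recover p as a whole.
2. deg p = 2. Two nappes meeting at a single point; a quadric.
3. By symmetry, the surface is invariant under rotation about z: p = q(x² + y², z); the z ↦ −z reflection is a symmetry, so z appears only in even powers.
4. Reading off the gridlines: it crosses the x-axis at the gridline x = 0; one y-axis crossing is at y = 0; a circular section at z = 1 has radius exactly 1; one z-axis crossing is at z = 0.
5. The integer polynomial consistent with all of this is the stated p.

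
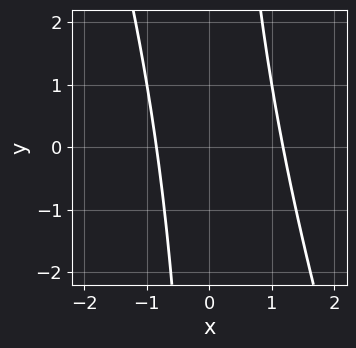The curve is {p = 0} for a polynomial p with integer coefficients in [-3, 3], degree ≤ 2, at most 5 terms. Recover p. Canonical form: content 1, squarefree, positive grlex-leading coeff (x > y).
(a) Degree: no degree-1 curve has this shape, so deg p = 2.
(b) From the visible intercepts: it misses every integer gridline on the y-axis.
(c) Putting this together gives p.

3*x^2 + x*y - x - 3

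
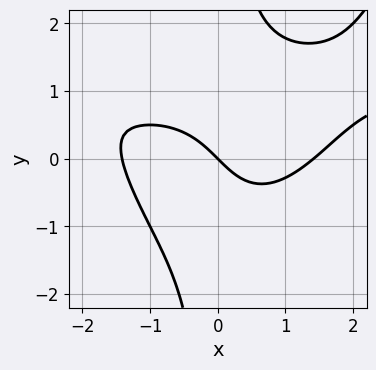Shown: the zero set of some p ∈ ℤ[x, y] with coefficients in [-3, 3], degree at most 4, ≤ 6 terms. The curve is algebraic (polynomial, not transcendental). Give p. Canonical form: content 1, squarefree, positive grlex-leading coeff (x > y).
x^3*y - x^3 - 2*x*y^2 + 2*x + 2*y

First, deg p = 4. The shape is more complex than any degree-3 curve.
Then, observable constraints: it meets the y-axis at y = 0 (among the integer gridlines); it meets the x-axis at x = 0 (among the integer gridlines).
Finally, putting this together gives p.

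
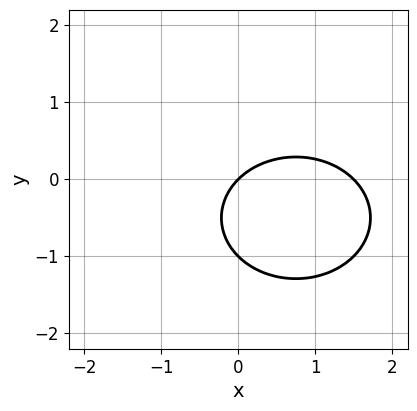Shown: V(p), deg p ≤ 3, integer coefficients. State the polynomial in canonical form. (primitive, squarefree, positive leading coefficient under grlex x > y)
First, deg p = 2. The shape is more complex than any degree-1 curve.
Then, against the integer gridlines: among the integer gridlines, it crosses the y-axis at y ∈ {-1, 0}; it crosses the x-axis at the gridline x = 0.
Finally, together with the visible shape, these determine p as stated.

2*x^2 + 3*y^2 - 3*x + 3*y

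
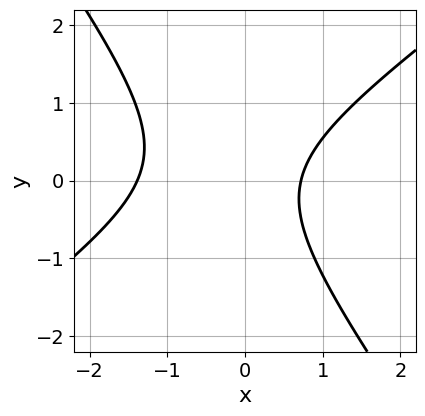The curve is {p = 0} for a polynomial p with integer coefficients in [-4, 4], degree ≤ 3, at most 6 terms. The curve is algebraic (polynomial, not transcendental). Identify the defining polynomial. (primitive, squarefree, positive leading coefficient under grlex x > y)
1. The degree is 2 — a generic line meets the curve in up to 2 points.
2. Against the integer gridlines: the curve avoids every integer y-axis point in the box.
3. Together with the visible shape, these determine p as stated.

3*x^2 - 2*x*y - 3*y^2 + 2*x - 3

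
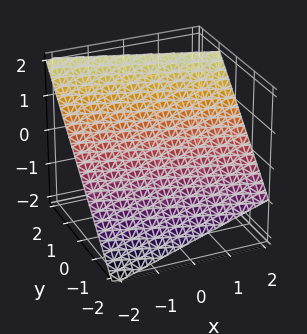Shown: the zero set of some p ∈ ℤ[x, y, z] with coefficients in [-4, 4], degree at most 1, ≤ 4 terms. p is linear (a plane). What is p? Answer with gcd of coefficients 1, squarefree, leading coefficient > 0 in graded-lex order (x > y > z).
First, deg p = 1.
Next, checking where it meets the axes: it meets the x-axis at x = -2 (among the integer gridlines).
Finally, the integer polynomial consistent with all of this is the stated p.

x + 3*y - 3*z + 2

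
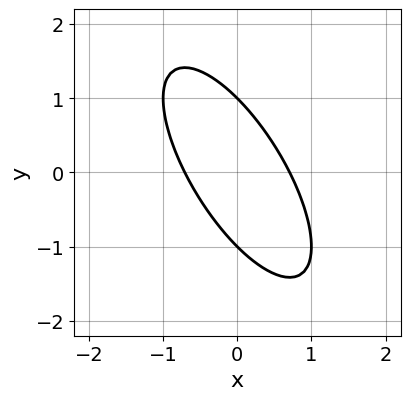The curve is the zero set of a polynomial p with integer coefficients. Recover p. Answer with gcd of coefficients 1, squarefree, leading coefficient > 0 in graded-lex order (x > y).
2*x^2 + 2*x*y + y^2 - 1

First, degree: a generic line meets the curve in up to 2 points, so deg p = 2.
Next, checking where it meets the axes: the y-axis gridline crossings are at y ∈ {-1, 1}.
Finally, these observations pin down the coefficients.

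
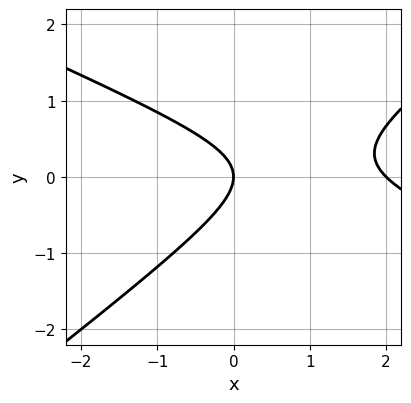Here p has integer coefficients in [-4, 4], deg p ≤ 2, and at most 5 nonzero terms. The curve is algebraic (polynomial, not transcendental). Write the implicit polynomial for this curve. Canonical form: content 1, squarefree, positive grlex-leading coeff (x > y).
x^2 + x*y - 3*y^2 - 2*x

First, the degree is 2 — a generic line meets the curve in up to 2 points.
Next, from the visible intercepts: the x-axis gridline crossings are at x ∈ {0, 2}; one y-axis crossing is at y = 0.
Finally, matching integer coefficients to the picture gives p.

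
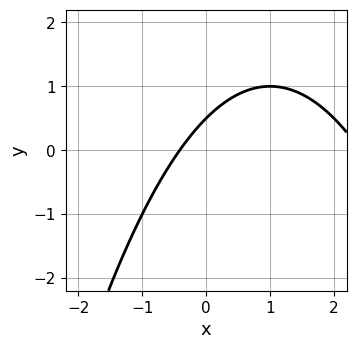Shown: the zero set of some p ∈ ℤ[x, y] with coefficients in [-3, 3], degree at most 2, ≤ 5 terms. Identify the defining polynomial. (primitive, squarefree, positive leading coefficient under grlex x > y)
First, the degree is 2 — no degree-1 curve has this shape.
Finally, putting this together gives p.

x^2 - 2*x + 2*y - 1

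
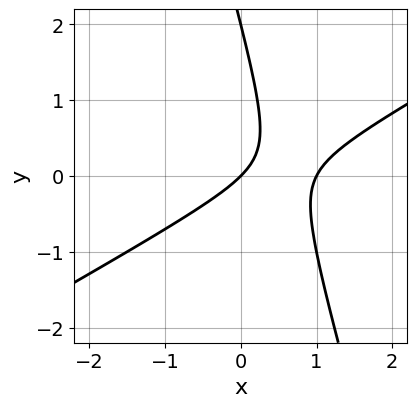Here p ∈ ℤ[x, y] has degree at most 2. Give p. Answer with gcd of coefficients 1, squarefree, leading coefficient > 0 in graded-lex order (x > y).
The degree is 2 — a generic line meets the curve in up to 2 points.
From the axis intercepts and sections: the y-axis gridline crossings are at y ∈ {0, 2}; among the integer gridlines, it crosses the x-axis at x ∈ {0, 1}.
Fitting integer coefficients to these (and the overall shape) gives p.

2*x^2 - 3*x*y - y^2 - 2*x + 2*y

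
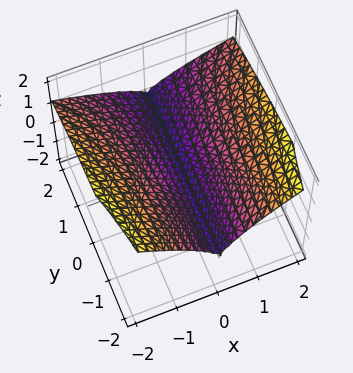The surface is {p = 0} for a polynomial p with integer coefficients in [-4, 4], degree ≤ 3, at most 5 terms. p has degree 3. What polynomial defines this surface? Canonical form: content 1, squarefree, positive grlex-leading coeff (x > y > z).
x^2*y + 2*z^3 - 3*x^2

The degree is 3 — the shape is more complex than any degree-2 surface.
Checking where it meets the axes: it crosses the z-axis at the gridline z = 0; it meets the x-axis at x = 0 (among the integer gridlines); the visible y-axis segment lies entirely on the surface.
Fitting integer coefficients to these (and the overall shape) gives p.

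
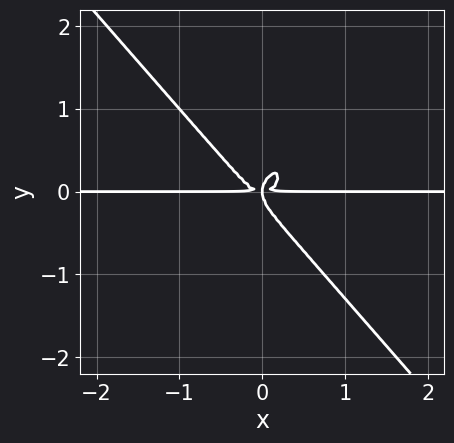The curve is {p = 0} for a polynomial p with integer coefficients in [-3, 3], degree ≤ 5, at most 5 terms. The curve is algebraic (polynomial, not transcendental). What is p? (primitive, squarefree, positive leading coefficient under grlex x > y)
deg p = 4.
Against the integer gridlines: every point of the x-axis in the box is on the curve.
Solving for integer coefficients yields p as stated.

3*x^3*y + 2*y^4 - x*y^2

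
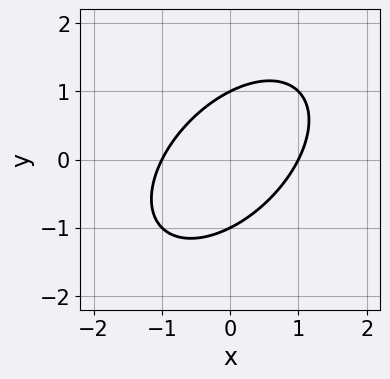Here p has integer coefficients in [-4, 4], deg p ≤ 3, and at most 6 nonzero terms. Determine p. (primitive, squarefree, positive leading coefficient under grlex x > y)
x^2 - x*y + y^2 - 1

1. The degree is 2 — no degree-1 curve has this shape.
2. From the axis intercepts and sections: the y-axis gridline crossings are at y ∈ {-1, 1}; the x-axis gridline crossings are at x ∈ {-1, 1}.
3. The integer polynomial consistent with all of this is the stated p.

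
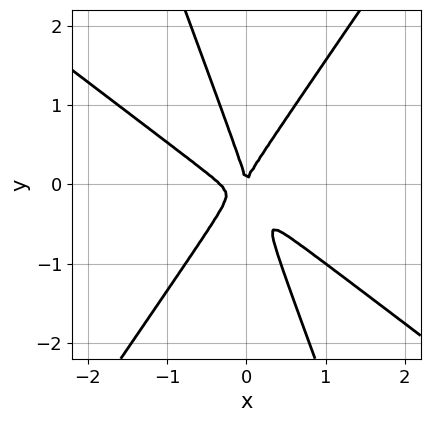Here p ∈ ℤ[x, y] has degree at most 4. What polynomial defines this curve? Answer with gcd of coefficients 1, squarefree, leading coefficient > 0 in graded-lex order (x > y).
First, the degree is 3 — a generic line meets the curve in up to 3 points.
Next, from the axis intercepts and sections: it crosses the x-axis at the gridline x = 0; one y-axis crossing is at y = 0.
Finally, matching integer coefficients to the picture gives p.

3*x^3 + 3*x^2*y - 2*x*y^2 - y^3 + x^2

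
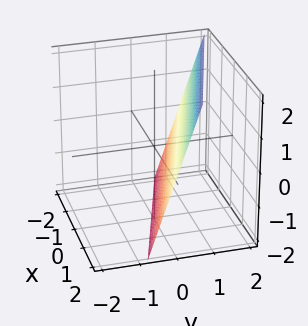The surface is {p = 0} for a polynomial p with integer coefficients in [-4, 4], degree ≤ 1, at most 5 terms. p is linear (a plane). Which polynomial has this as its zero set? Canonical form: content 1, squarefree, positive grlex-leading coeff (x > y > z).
x + 3*y - z - 2

(a) The degree is 1 — every cross-section is a straight line — this is a plane.
(b) Checking where it meets the axes: it meets the z-axis at z = -2 (among the integer gridlines); it meets the x-axis at x = 2 (among the integer gridlines).
(c) Matching integer coefficients to the picture gives p.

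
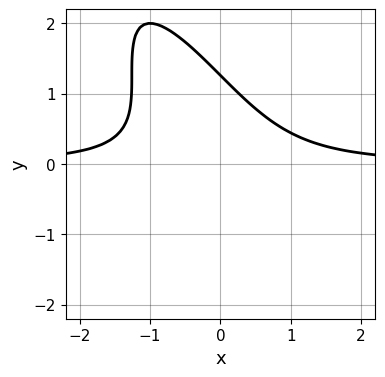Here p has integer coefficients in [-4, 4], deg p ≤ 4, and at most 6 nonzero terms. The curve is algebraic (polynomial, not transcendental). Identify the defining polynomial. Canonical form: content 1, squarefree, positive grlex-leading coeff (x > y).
3*x^2*y + 3*x*y^2 + y^3 - 2

First, deg p = 3. A generic line meets the curve in up to 3 points.
Then, from the visible intercepts: the curve avoids every integer x-axis point in the box.
Finally, assembling these constraints gives the stated polynomial.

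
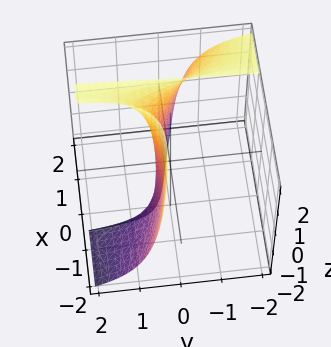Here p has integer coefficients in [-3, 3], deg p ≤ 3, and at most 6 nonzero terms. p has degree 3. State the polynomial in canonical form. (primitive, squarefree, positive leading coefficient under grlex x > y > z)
1. deg p = 3. No degree-2 surface has this shape.
2. Observable constraints: the surface avoids every integer z-axis point in the box; it meets the x-axis at x = 1 (among the integer gridlines).
3. The integer polynomial consistent with all of this is the stated p.

x^3 + 3*x^2*y - 3*x*y*z + 3*y - 1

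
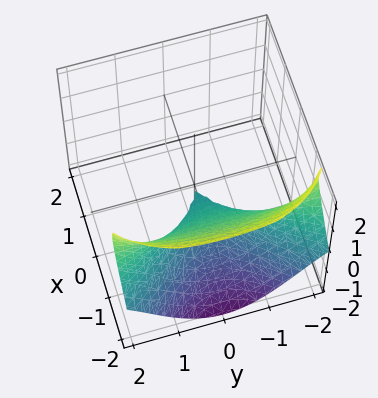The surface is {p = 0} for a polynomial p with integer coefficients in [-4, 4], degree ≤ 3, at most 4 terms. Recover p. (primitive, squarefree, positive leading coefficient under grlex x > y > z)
x^3 - 2*y^2*z + 2*y^2 + 3*z^2

1. The degree is 3 — the shape is more complex than any degree-2 surface.
2. Reading off the gridlines: it crosses the y-axis at the gridline y = 0; one x-axis crossing is at x = 0; it crosses the z-axis at the gridline z = 0.
3. Putting this together gives p.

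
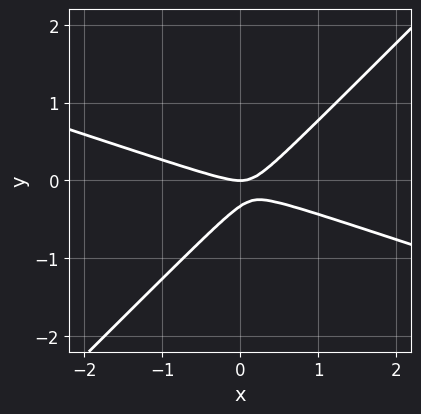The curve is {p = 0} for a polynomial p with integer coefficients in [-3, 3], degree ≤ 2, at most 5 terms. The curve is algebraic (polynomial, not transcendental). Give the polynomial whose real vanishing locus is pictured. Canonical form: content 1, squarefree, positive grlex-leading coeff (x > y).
x^2 + 2*x*y - 3*y^2 - y

1. The degree is 2 — a generic line meets the curve in up to 2 points.
2. Against the integer gridlines: it crosses the y-axis at the gridline y = 0; it crosses the x-axis at the gridline x = 0.
3. Putting this together gives p.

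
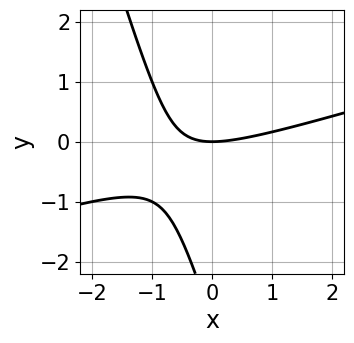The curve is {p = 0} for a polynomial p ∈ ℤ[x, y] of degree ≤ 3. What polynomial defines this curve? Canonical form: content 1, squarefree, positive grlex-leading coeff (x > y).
1. Degree: a generic line meets the curve in up to 2 points, so deg p = 2.
2. Checking where it meets the axes: it meets the x-axis at x = 0 (among the integer gridlines); one y-axis crossing is at y = 0.
3. These observations pin down the coefficients.

x^2 - 3*x*y - y^2 - 3*y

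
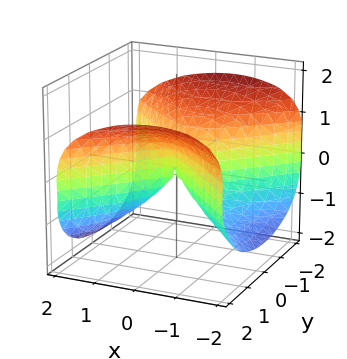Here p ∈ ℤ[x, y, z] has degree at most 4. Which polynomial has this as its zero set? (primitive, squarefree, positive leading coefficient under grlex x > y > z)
1. The degree is 3 — no degree-2 surface has this shape.
2. Reading off the gridlines: it meets the z-axis at z = 0 (among the integer gridlines); it meets the x-axis at x = 0 (among the integer gridlines); it meets the y-axis at y = 0 (among the integer gridlines).
3. Solving for integer coefficients yields p as stated.

x*z^2 + 3*z^3 + 3*x^2 - 3*y^2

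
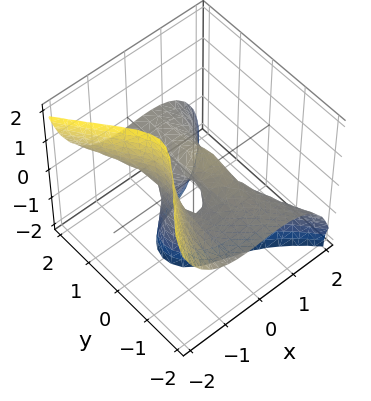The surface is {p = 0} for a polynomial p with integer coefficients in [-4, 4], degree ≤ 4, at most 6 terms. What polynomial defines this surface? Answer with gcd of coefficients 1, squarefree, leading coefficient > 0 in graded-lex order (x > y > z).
(a) The degree is 3 — a generic line meets the surface in up to 3 points.
(b) From the axis intercepts and sections: it meets the z-axis at z = 0 (among the integer gridlines); it meets the x-axis at x = 0 (among the integer gridlines); the visible y-axis segment lies entirely on the surface.
(c) Fitting integer coefficients to these (and the overall shape) gives p.

2*x^3 + x*z^2 + 3*y^2*z + z^2 - x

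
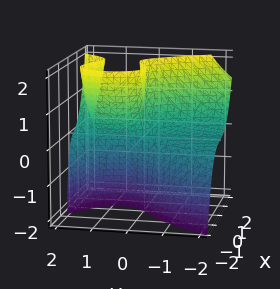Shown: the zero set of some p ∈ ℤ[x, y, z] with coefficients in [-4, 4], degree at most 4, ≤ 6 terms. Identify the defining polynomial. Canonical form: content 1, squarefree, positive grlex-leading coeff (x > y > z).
3*x^3 - 2*y^2*z - 2*x*z + 3*y*z + x

The degree is 3 — a generic line meets the surface in up to 3 points.
Checking where it meets the axes: every point of the y-axis in the box is on the surface; it meets the x-axis at x = 0 (among the integer gridlines); every point of the z-axis in the box is on the surface.
The integer polynomial consistent with all of this is the stated p.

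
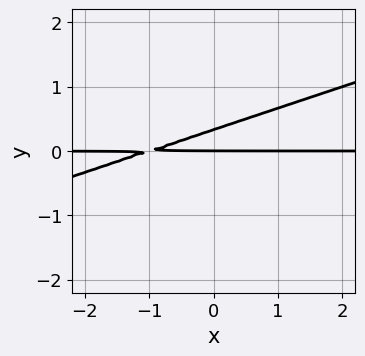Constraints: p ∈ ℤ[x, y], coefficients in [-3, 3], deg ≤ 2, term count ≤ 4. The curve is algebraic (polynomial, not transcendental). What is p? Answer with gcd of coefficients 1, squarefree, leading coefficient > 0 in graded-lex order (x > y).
x*y - 3*y^2 + y

1. deg p = 2. A generic line meets the curve in up to 2 points.
2. From the axis intercepts and sections: every point of the x-axis in the box is on the curve; one y-axis crossing is at y = 0.
3. Assembling these constraints gives the stated polynomial.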